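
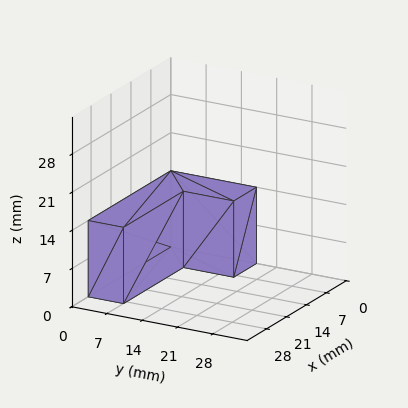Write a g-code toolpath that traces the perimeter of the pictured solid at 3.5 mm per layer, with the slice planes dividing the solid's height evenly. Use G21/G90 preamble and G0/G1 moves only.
Reading the render: the shape is an L-shaped prism: outer 29 × 17 mm, arm thicknesses ≈ 7 mm (horizontal) and 8 mm (vertical), extruded 14 mm in z (dimensions read to the nearest mm from the axis ticks). For the g-code, the solid's height is divided into equal slices at the stated Δz and each level perimeter traced with G1 moves after a G0 lift.

; perimeter-only toolpath
G21 ; units = mm
G90 ; absolute positioning
G28 ; home
; layer 1
G0 Z3.5
G0 X0.0 Y0.0
G1 X29.0 Y0.0
G1 X29.0 Y7.0
G1 X8.0 Y7.0
G1 X8.0 Y17.0
G1 X0.0 Y17.0
G1 X0.0 Y0.0
; layer 2
G0 Z7.0
G0 X0.0 Y0.0
G1 X29.0 Y0.0
G1 X29.0 Y7.0
G1 X8.0 Y7.0
G1 X8.0 Y17.0
G1 X0.0 Y17.0
G1 X0.0 Y0.0
; layer 3
G0 Z10.5
G0 X0.0 Y0.0
G1 X29.0 Y0.0
G1 X29.0 Y7.0
G1 X8.0 Y7.0
G1 X8.0 Y17.0
G1 X0.0 Y17.0
G1 X0.0 Y0.0
; layer 4
G0 Z14.0
G0 X0.0 Y0.0
G1 X29.0 Y0.0
G1 X29.0 Y7.0
G1 X8.0 Y7.0
G1 X8.0 Y17.0
G1 X0.0 Y17.0
G1 X0.0 Y0.0
M2 ; end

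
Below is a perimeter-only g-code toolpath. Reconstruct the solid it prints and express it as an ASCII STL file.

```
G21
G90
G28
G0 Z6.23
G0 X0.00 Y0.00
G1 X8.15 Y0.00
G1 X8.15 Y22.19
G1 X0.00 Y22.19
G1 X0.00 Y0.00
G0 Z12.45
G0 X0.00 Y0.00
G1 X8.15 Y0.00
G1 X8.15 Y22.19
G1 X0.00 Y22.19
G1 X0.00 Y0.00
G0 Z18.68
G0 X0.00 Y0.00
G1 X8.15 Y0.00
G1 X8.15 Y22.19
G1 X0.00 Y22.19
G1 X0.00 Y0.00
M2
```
solid part
  facet normal 0.0000 0.0000 -1.0000
    outer loop
      vertex 8.15 22.19 0.00
      vertex 8.15 0.00 0.00
      vertex 0.00 0.00 0.00
    endloop
  endfacet
  facet normal 0.0000 0.0000 -1.0000
    outer loop
      vertex 0.00 22.19 0.00
      vertex 8.15 22.19 0.00
      vertex 0.00 0.00 0.00
    endloop
  endfacet
  facet normal 0.0000 0.0000 1.0000
    outer loop
      vertex 0.00 0.00 18.68
      vertex 8.15 0.00 18.68
      vertex 8.15 22.19 18.68
    endloop
  endfacet
  facet normal 0.0000 0.0000 1.0000
    outer loop
      vertex 0.00 0.00 18.68
      vertex 8.15 22.19 18.68
      vertex 0.00 22.19 18.68
    endloop
  endfacet
  facet normal 0.0000 -1.0000 0.0000
    outer loop
      vertex 0.00 0.00 0.00
      vertex 8.15 0.00 0.00
      vertex 8.15 0.00 18.68
    endloop
  endfacet
  facet normal 0.0000 -1.0000 0.0000
    outer loop
      vertex 0.00 0.00 0.00
      vertex 8.15 0.00 18.68
      vertex 0.00 0.00 18.68
    endloop
  endfacet
  facet normal 0.0000 1.0000 0.0000
    outer loop
      vertex 8.15 22.19 18.68
      vertex 8.15 22.19 0.00
      vertex 0.00 22.19 0.00
    endloop
  endfacet
  facet normal 0.0000 1.0000 0.0000
    outer loop
      vertex 0.00 22.19 18.68
      vertex 8.15 22.19 18.68
      vertex 0.00 22.19 0.00
    endloop
  endfacet
  facet normal -1.0000 0.0000 0.0000
    outer loop
      vertex 0.00 22.19 18.68
      vertex 0.00 22.19 0.00
      vertex 0.00 0.00 0.00
    endloop
  endfacet
  facet normal -1.0000 0.0000 0.0000
    outer loop
      vertex 0.00 0.00 18.68
      vertex 0.00 22.19 18.68
      vertex 0.00 0.00 0.00
    endloop
  endfacet
  facet normal 1.0000 0.0000 0.0000
    outer loop
      vertex 8.15 0.00 0.00
      vertex 8.15 22.19 0.00
      vertex 8.15 22.19 18.68
    endloop
  endfacet
  facet normal 1.0000 0.0000 0.0000
    outer loop
      vertex 8.15 0.00 0.00
      vertex 8.15 22.19 18.68
      vertex 8.15 0.00 18.68
    endloop
  endfacet
endsolid part

The G0 Z moves step by Δz≈6.23 mm. Every layer's G1 loop is the same polygon, so the solid is a straight extrusion of it from z=0 to z≈18.7. Closing with flat bottom and top caps and triangulating gives 12 facets — a rectangular box, roughly 8.15 × 22.2 mm footprint and 18.7 mm tall.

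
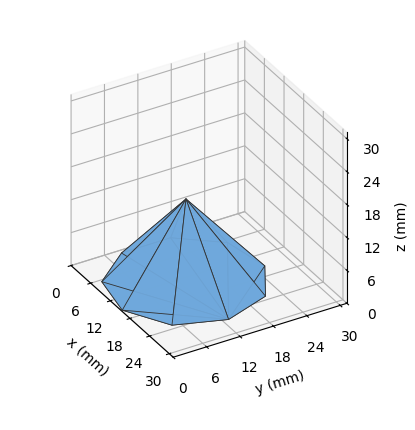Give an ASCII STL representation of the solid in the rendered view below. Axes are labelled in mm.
Reading the render: the shape is a regular 9-sided pyramid, base circumscribed radius ≈ 13 mm, apex at z ≈ 15 mm (dimensions read to the nearest mm from the axis ticks). For the STL, each face is triangulated and given an outward normal.

solid part
  facet normal 0.0000 0.0000 -1.0000
    outer loop
      vertex 15.3 25.8 0.0
      vertex 23.0 21.4 0.0
      vertex 26.0 13.0 0.0
    endloop
  endfacet
  facet normal 0.0000 0.0000 -1.0000
    outer loop
      vertex 6.5 24.3 0.0
      vertex 15.3 25.8 0.0
      vertex 26.0 13.0 0.0
    endloop
  endfacet
  facet normal 0.0000 0.0000 -1.0000
    outer loop
      vertex 0.8 17.4 0.0
      vertex 6.5 24.3 0.0
      vertex 26.0 13.0 0.0
    endloop
  endfacet
  facet normal 0.0000 0.0000 -1.0000
    outer loop
      vertex 0.8 8.6 0.0
      vertex 0.8 17.4 0.0
      vertex 26.0 13.0 0.0
    endloop
  endfacet
  facet normal 0.0000 0.0000 -1.0000
    outer loop
      vertex 6.5 1.7 0.0
      vertex 0.8 8.6 0.0
      vertex 26.0 13.0 0.0
    endloop
  endfacet
  facet normal 0.0000 0.0000 -1.0000
    outer loop
      vertex 15.3 0.2 0.0
      vertex 6.5 1.7 0.0
      vertex 26.0 13.0 0.0
    endloop
  endfacet
  facet normal 0.0000 0.0000 -1.0000
    outer loop
      vertex 23.0 4.6 0.0
      vertex 15.3 0.2 0.0
      vertex 26.0 13.0 0.0
    endloop
  endfacet
  facet normal 0.7296 0.2606 0.6323
    outer loop
      vertex 26.0 13.0 0.0
      vertex 23.0 21.4 0.0
      vertex 13.0 13.0 15.0
    endloop
  endfacet
  facet normal 0.3842 0.6724 0.6327
    outer loop
      vertex 23.0 21.4 0.0
      vertex 15.3 25.8 0.0
      vertex 13.0 13.0 15.0
    endloop
  endfacet
  facet normal -0.1302 0.7640 0.6320
    outer loop
      vertex 15.3 25.8 0.0
      vertex 6.5 24.3 0.0
      vertex 13.0 13.0 15.0
    endloop
  endfacet
  facet normal -0.5980 0.4940 0.6312
    outer loop
      vertex 6.5 24.3 0.0
      vertex 0.8 17.4 0.0
      vertex 13.0 13.0 15.0
    endloop
  endfacet
  facet normal -0.7758 0.0000 0.6310
    outer loop
      vertex 0.8 17.4 0.0
      vertex 0.8 8.6 0.0
      vertex 13.0 13.0 15.0
    endloop
  endfacet
  facet normal -0.5980 -0.4940 0.6312
    outer loop
      vertex 0.8 8.6 0.0
      vertex 6.5 1.7 0.0
      vertex 13.0 13.0 15.0
    endloop
  endfacet
  facet normal -0.1302 -0.7640 0.6320
    outer loop
      vertex 6.5 1.7 0.0
      vertex 15.3 0.2 0.0
      vertex 13.0 13.0 15.0
    endloop
  endfacet
  facet normal 0.3842 -0.6724 0.6327
    outer loop
      vertex 15.3 0.2 0.0
      vertex 23.0 4.6 0.0
      vertex 13.0 13.0 15.0
    endloop
  endfacet
  facet normal 0.7296 -0.2606 0.6323
    outer loop
      vertex 23.0 4.6 0.0
      vertex 26.0 13.0 0.0
      vertex 13.0 13.0 15.0
    endloop
  endfacet
endsolid part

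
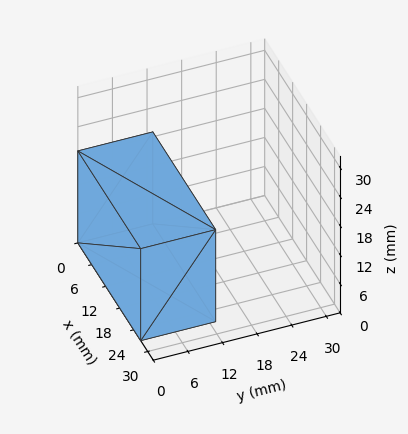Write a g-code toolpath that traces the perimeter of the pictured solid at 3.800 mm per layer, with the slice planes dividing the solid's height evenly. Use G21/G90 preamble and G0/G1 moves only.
Reading the render: the shape is a rectangular box, roughly 27 × 13 mm footprint and 19 mm tall (dimensions read to the nearest mm from the axis ticks). For the g-code, the solid's height is divided into equal slices at the stated Δz and each level perimeter traced with G1 moves after a G0 lift.

; perimeter-only toolpath
G21 ; units = mm
G90 ; absolute positioning
G28 ; home
; layer 1
G0 Z3.800
G0 X0.000 Y0.000
G1 X27.000 Y0.000
G1 X27.000 Y13.000
G1 X0.000 Y13.000
G1 X0.000 Y0.000
; layer 2
G0 Z7.600
G0 X0.000 Y0.000
G1 X27.000 Y0.000
G1 X27.000 Y13.000
G1 X0.000 Y13.000
G1 X0.000 Y0.000
; layer 3
G0 Z11.400
G0 X0.000 Y0.000
G1 X27.000 Y0.000
G1 X27.000 Y13.000
G1 X0.000 Y13.000
G1 X0.000 Y0.000
; layer 4
G0 Z15.200
G0 X0.000 Y0.000
G1 X27.000 Y0.000
G1 X27.000 Y13.000
G1 X0.000 Y13.000
G1 X0.000 Y0.000
; layer 5
G0 Z19.000
G0 X0.000 Y0.000
G1 X27.000 Y0.000
G1 X27.000 Y13.000
G1 X0.000 Y13.000
G1 X0.000 Y0.000
M2 ; end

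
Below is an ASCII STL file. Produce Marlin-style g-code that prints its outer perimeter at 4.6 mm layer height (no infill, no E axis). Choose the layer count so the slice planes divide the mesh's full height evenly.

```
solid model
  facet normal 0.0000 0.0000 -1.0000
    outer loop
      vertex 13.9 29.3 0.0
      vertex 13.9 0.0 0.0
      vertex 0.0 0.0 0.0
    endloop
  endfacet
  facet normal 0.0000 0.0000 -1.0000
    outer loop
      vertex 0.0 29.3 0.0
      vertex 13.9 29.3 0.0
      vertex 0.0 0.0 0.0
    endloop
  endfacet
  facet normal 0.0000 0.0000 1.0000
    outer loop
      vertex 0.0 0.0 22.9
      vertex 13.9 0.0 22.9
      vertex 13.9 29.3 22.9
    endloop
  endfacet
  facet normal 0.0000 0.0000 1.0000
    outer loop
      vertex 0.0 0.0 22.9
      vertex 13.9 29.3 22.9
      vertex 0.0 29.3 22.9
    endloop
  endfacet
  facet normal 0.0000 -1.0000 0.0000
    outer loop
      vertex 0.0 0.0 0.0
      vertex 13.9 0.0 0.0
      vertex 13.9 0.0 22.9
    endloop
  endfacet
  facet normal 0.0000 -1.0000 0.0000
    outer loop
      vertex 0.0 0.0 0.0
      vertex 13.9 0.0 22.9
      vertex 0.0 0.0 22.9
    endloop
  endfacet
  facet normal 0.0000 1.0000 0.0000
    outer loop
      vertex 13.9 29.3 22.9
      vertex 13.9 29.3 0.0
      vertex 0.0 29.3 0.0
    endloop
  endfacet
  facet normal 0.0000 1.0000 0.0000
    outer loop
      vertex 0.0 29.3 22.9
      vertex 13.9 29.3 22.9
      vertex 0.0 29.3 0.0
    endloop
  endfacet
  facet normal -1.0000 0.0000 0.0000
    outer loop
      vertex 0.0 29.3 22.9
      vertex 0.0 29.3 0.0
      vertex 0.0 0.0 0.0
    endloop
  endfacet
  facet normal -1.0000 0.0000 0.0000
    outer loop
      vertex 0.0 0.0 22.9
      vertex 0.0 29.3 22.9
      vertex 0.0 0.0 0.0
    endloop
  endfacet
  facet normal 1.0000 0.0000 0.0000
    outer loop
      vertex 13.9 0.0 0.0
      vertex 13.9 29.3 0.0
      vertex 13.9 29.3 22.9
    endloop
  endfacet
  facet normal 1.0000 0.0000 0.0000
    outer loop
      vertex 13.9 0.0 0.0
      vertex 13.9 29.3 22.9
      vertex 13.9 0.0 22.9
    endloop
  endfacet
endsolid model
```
; perimeter-only toolpath
G21 ; units = mm
G90 ; absolute positioning
G28 ; home
; layer 1
G0 Z4.6
G0 X0.0 Y0.0
G1 X13.9 Y0.0
G1 X13.9 Y29.3
G1 X0.0 Y29.3
G1 X0.0 Y0.0
; layer 2
G0 Z9.2
G0 X0.0 Y0.0
G1 X13.9 Y0.0
G1 X13.9 Y29.3
G1 X0.0 Y29.3
G1 X0.0 Y0.0
; layer 3
G0 Z13.7
G0 X0.0 Y0.0
G1 X13.9 Y0.0
G1 X13.9 Y29.3
G1 X0.0 Y29.3
G1 X0.0 Y0.0
; layer 4
G0 Z18.3
G0 X0.0 Y0.0
G1 X13.9 Y0.0
G1 X13.9 Y29.3
G1 X0.0 Y29.3
G1 X0.0 Y0.0
; layer 5
G0 Z22.9
G0 X0.0 Y0.0
G1 X13.9 Y0.0
G1 X13.9 Y29.3
G1 X0.0 Y29.3
G1 X0.0 Y0.0
M2 ; end

The solid is a rectangular box, roughly 13.9 × 29.3 mm footprint and 22.9 mm tall. Slicing at Δz = 4.6 mm — 5 equal slices spanning the solid's height, so layer i sits at z = i·h/5 — gives 5 non-empty perimeters. Each is a 4-segment closed polygon; G0 lifts to the layer z and rapids to the start vertex, then G1 traces the edges.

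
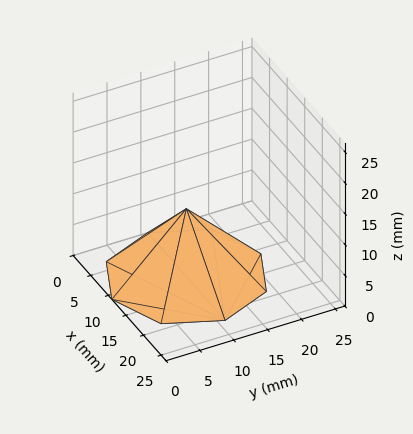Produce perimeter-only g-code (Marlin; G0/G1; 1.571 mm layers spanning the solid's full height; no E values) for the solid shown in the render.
Reading the render: the shape is a regular 8-sided pyramid, base circumscribed radius ≈ 11 mm, apex at z ≈ 11 mm (dimensions read to the nearest mm from the axis ticks). For the g-code, the solid's height is divided into equal slices at the stated Δz and each level perimeter traced with G1 moves after a G0 lift.

; perimeter-only toolpath
G21 ; units = mm
G90 ; absolute positioning
G28 ; home
; layer 1
G0 Z1.571
G0 X20.429 Y11.000
G1 X17.667 Y17.667
G1 X11.000 Y20.429
G1 X4.333 Y17.667
G1 X1.571 Y11.000
G1 X4.333 Y4.333
G1 X11.000 Y1.571
G1 X17.667 Y4.333
G1 X20.429 Y11.000
; layer 2
G0 Z3.143
G0 X18.857 Y11.000
G1 X16.556 Y16.556
G1 X11.000 Y18.857
G1 X5.444 Y16.556
G1 X3.143 Y11.000
G1 X5.444 Y5.444
G1 X11.000 Y3.143
G1 X16.556 Y5.444
G1 X18.857 Y11.000
; layer 3
G0 Z4.714
G0 X17.286 Y11.000
G1 X15.445 Y15.445
G1 X11.000 Y17.286
G1 X6.555 Y15.445
G1 X4.714 Y11.000
G1 X6.555 Y6.555
G1 X11.000 Y4.714
G1 X15.445 Y6.555
G1 X17.286 Y11.000
; layer 4
G0 Z6.286
G0 X15.714 Y11.000
G1 X14.333 Y14.333
G1 X11.000 Y15.714
G1 X7.667 Y14.333
G1 X6.286 Y11.000
G1 X7.667 Y7.667
G1 X11.000 Y6.286
G1 X14.333 Y7.667
G1 X15.714 Y11.000
; layer 5
G0 Z7.857
G0 X14.143 Y11.000
G1 X13.222 Y13.222
G1 X11.000 Y14.143
G1 X8.778 Y13.222
G1 X7.857 Y11.000
G1 X8.778 Y8.778
G1 X11.000 Y7.857
G1 X13.222 Y8.778
G1 X14.143 Y11.000
; layer 6
G0 Z9.429
G0 X12.571 Y11.000
G1 X12.111 Y12.111
G1 X11.000 Y12.571
G1 X9.889 Y12.111
G1 X9.429 Y11.000
G1 X9.889 Y9.889
G1 X11.000 Y9.429
G1 X12.111 Y9.889
G1 X12.571 Y11.000
M2 ; end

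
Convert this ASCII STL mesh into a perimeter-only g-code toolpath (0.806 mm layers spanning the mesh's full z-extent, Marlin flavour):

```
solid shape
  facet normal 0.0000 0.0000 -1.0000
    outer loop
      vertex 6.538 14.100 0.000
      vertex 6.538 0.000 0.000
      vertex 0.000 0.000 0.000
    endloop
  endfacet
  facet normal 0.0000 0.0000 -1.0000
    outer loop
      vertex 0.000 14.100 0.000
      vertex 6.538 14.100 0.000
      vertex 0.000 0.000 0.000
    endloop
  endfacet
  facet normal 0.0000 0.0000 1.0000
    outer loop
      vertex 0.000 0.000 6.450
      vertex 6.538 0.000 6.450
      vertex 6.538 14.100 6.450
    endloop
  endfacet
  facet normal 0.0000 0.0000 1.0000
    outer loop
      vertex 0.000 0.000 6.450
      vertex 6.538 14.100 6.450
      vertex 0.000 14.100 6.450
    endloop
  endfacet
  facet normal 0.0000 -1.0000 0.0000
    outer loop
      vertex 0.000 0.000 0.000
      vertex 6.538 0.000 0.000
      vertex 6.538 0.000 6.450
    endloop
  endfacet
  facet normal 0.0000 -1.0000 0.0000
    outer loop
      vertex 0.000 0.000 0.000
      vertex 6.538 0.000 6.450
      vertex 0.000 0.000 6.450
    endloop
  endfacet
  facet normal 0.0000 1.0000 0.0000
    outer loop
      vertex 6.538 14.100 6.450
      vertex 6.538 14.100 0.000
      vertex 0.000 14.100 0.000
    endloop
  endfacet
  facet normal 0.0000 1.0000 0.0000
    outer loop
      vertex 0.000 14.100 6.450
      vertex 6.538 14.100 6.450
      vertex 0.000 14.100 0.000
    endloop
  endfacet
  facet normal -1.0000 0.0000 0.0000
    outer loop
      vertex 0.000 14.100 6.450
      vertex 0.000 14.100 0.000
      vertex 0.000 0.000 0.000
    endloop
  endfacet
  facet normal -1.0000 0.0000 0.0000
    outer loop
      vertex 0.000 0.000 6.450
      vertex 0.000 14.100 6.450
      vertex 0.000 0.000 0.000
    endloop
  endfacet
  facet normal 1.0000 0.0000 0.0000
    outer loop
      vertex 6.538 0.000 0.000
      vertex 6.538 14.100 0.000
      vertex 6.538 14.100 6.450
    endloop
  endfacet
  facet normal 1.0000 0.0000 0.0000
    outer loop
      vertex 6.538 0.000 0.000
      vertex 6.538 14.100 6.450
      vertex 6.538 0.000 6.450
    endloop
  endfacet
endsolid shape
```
; perimeter-only toolpath
G21 ; units = mm
G90 ; absolute positioning
G28 ; home
; layer 1
G0 Z0.806
G0 X0.000 Y0.000
G1 X6.538 Y0.000
G1 X6.538 Y14.100
G1 X0.000 Y14.100
G1 X0.000 Y0.000
; layer 2
G0 Z1.613
G0 X0.000 Y0.000
G1 X6.538 Y0.000
G1 X6.538 Y14.100
G1 X0.000 Y14.100
G1 X0.000 Y0.000
; layer 3
G0 Z2.419
G0 X0.000 Y0.000
G1 X6.538 Y0.000
G1 X6.538 Y14.100
G1 X0.000 Y14.100
G1 X0.000 Y0.000
; layer 4
G0 Z3.225
G0 X0.000 Y0.000
G1 X6.538 Y0.000
G1 X6.538 Y14.100
G1 X0.000 Y14.100
G1 X0.000 Y0.000
; layer 5
G0 Z4.031
G0 X0.000 Y0.000
G1 X6.538 Y0.000
G1 X6.538 Y14.100
G1 X0.000 Y14.100
G1 X0.000 Y0.000
; layer 6
G0 Z4.838
G0 X0.000 Y0.000
G1 X6.538 Y0.000
G1 X6.538 Y14.100
G1 X0.000 Y14.100
G1 X0.000 Y0.000
; layer 7
G0 Z5.644
G0 X0.000 Y0.000
G1 X6.538 Y0.000
G1 X6.538 Y14.100
G1 X0.000 Y14.100
G1 X0.000 Y0.000
; layer 8
G0 Z6.450
G0 X0.000 Y0.000
G1 X6.538 Y0.000
G1 X6.538 Y14.100
G1 X0.000 Y14.100
G1 X0.000 Y0.000
M2 ; end

The solid is a rectangular box, roughly 6.54 × 14.1 mm footprint and 6.45 mm tall. Slicing at Δz = 0.806 mm — 8 equal slices spanning the solid's height, so layer i sits at z = i·h/8 — gives 8 non-empty perimeters. Each is a 4-segment closed polygon; G0 lifts to the layer z and rapids to the start vertex, then G1 traces the edges.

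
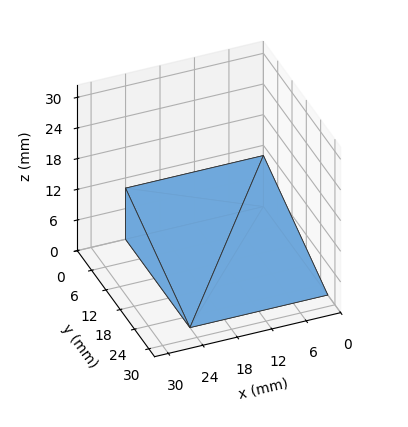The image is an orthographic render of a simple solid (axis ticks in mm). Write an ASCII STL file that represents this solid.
Reading the render: the shape is a wedge (ramp): 24 × 27 mm base, rising to 10 mm along the y=0 edge and sloping linearly to z=0 at y=27 (dimensions read to the nearest mm from the axis ticks). For the STL, each face is triangulated and given an outward normal.

solid part
  facet normal 0.0000 0.0000 -1.0000
    outer loop
      vertex 24.000 27.000 0.000
      vertex 24.000 0.000 0.000
      vertex 0.000 0.000 0.000
    endloop
  endfacet
  facet normal 0.0000 0.0000 -1.0000
    outer loop
      vertex 0.000 27.000 0.000
      vertex 24.000 27.000 0.000
      vertex 0.000 0.000 0.000
    endloop
  endfacet
  facet normal 0.0000 -1.0000 0.0000
    outer loop
      vertex 0.000 0.000 0.000
      vertex 24.000 0.000 0.000
      vertex 24.000 0.000 10.000
    endloop
  endfacet
  facet normal 0.0000 -1.0000 0.0000
    outer loop
      vertex 0.000 0.000 0.000
      vertex 24.000 0.000 10.000
      vertex 0.000 0.000 10.000
    endloop
  endfacet
  facet normal 0.0000 0.3473 0.9377
    outer loop
      vertex 0.000 0.000 10.000
      vertex 24.000 0.000 10.000
      vertex 24.000 27.000 0.000
    endloop
  endfacet
  facet normal 0.0000 0.3473 0.9377
    outer loop
      vertex 0.000 0.000 10.000
      vertex 24.000 27.000 0.000
      vertex 0.000 27.000 0.000
    endloop
  endfacet
  facet normal -1.0000 0.0000 0.0000
    outer loop
      vertex 0.000 0.000 10.000
      vertex 0.000 27.000 0.000
      vertex 0.000 0.000 0.000
    endloop
  endfacet
  facet normal 1.0000 0.0000 0.0000
    outer loop
      vertex 24.000 0.000 0.000
      vertex 24.000 27.000 0.000
      vertex 24.000 0.000 10.000
    endloop
  endfacet
endsolid part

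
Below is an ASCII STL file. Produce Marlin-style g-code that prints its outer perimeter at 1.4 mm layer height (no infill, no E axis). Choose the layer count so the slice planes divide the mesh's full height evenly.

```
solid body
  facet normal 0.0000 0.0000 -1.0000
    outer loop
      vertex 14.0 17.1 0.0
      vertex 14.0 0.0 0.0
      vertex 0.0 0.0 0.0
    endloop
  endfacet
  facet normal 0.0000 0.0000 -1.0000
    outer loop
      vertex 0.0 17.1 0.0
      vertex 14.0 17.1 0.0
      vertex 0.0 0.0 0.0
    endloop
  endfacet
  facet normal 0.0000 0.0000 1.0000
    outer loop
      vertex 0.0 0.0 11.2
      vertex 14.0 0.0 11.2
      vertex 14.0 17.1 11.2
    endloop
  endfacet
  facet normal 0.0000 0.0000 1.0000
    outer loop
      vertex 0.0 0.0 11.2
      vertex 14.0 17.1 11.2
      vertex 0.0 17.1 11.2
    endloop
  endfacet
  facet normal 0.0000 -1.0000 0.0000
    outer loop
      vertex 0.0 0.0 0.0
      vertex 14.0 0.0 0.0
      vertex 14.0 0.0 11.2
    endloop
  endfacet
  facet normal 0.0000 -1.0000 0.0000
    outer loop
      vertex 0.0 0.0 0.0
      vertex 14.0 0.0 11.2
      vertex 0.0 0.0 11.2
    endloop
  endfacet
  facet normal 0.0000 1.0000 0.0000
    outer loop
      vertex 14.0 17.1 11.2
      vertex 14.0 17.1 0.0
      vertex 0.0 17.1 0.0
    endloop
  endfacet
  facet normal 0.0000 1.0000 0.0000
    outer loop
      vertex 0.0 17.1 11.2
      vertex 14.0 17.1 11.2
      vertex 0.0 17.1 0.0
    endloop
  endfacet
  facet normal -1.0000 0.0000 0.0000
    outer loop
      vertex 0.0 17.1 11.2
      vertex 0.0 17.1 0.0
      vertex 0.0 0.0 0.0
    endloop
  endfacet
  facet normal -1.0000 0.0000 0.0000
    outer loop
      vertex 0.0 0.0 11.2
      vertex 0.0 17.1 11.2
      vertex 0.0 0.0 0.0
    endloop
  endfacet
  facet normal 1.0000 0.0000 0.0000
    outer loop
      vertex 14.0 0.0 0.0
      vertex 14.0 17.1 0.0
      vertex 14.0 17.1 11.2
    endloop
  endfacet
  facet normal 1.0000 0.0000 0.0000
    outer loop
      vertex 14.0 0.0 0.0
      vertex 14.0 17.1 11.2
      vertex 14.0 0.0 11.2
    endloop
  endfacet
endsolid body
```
; perimeter-only toolpath
G21 ; units = mm
G90 ; absolute positioning
G28 ; home
; layer 1
G0 Z1.4
G0 X0.0 Y0.0
G1 X14.0 Y0.0
G1 X14.0 Y17.1
G1 X0.0 Y17.1
G1 X0.0 Y0.0
; layer 2
G0 Z2.8
G0 X0.0 Y0.0
G1 X14.0 Y0.0
G1 X14.0 Y17.1
G1 X0.0 Y17.1
G1 X0.0 Y0.0
; layer 3
G0 Z4.2
G0 X0.0 Y0.0
G1 X14.0 Y0.0
G1 X14.0 Y17.1
G1 X0.0 Y17.1
G1 X0.0 Y0.0
; layer 4
G0 Z5.6
G0 X0.0 Y0.0
G1 X14.0 Y0.0
G1 X14.0 Y17.1
G1 X0.0 Y17.1
G1 X0.0 Y0.0
; layer 5
G0 Z7.0
G0 X0.0 Y0.0
G1 X14.0 Y0.0
G1 X14.0 Y17.1
G1 X0.0 Y17.1
G1 X0.0 Y0.0
; layer 6
G0 Z8.4
G0 X0.0 Y0.0
G1 X14.0 Y0.0
G1 X14.0 Y17.1
G1 X0.0 Y17.1
G1 X0.0 Y0.0
; layer 7
G0 Z9.8
G0 X0.0 Y0.0
G1 X14.0 Y0.0
G1 X14.0 Y17.1
G1 X0.0 Y17.1
G1 X0.0 Y0.0
; layer 8
G0 Z11.2
G0 X0.0 Y0.0
G1 X14.0 Y0.0
G1 X14.0 Y17.1
G1 X0.0 Y17.1
G1 X0.0 Y0.0
M2 ; end

The solid is a rectangular box, roughly 14 × 17.1 mm footprint and 11.2 mm tall. Slicing at Δz = 1.4 mm — 8 equal slices spanning the solid's height, so layer i sits at z = i·h/8 — gives 8 non-empty perimeters. Each is a 4-segment closed polygon; G0 lifts to the layer z and rapids to the start vertex, then G1 traces the edges.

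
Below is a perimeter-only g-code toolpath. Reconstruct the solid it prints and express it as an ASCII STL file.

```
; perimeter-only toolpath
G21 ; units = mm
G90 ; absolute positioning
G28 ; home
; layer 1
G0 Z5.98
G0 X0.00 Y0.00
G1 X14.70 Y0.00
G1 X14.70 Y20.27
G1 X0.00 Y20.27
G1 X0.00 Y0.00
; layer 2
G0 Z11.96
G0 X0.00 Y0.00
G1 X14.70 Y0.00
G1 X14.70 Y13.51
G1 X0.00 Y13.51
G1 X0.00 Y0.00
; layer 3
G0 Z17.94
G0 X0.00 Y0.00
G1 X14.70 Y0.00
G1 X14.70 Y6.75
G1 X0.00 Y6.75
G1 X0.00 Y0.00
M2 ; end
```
solid part
  facet normal 0.0000 0.0000 -1.0000
    outer loop
      vertex 14.70 27.02 0.00
      vertex 14.70 0.00 0.00
      vertex 0.00 0.00 0.00
    endloop
  endfacet
  facet normal 0.0000 0.0000 -1.0000
    outer loop
      vertex 0.00 27.02 0.00
      vertex 14.70 27.02 0.00
      vertex 0.00 0.00 0.00
    endloop
  endfacet
  facet normal 0.0000 -1.0000 0.0000
    outer loop
      vertex 0.00 0.00 0.00
      vertex 14.70 0.00 0.00
      vertex 14.70 0.00 23.92
    endloop
  endfacet
  facet normal 0.0000 -1.0000 0.0000
    outer loop
      vertex 0.00 0.00 0.00
      vertex 14.70 0.00 23.92
      vertex 0.00 0.00 23.92
    endloop
  endfacet
  facet normal 0.0000 0.6628 0.7488
    outer loop
      vertex 0.00 0.00 23.92
      vertex 14.70 0.00 23.92
      vertex 14.70 27.02 0.00
    endloop
  endfacet
  facet normal 0.0000 0.6628 0.7488
    outer loop
      vertex 0.00 0.00 23.92
      vertex 14.70 27.02 0.00
      vertex 0.00 27.02 0.00
    endloop
  endfacet
  facet normal -1.0000 0.0000 0.0000
    outer loop
      vertex 0.00 0.00 23.92
      vertex 0.00 27.02 0.00
      vertex 0.00 0.00 0.00
    endloop
  endfacet
  facet normal 1.0000 0.0000 0.0000
    outer loop
      vertex 14.70 0.00 0.00
      vertex 14.70 27.02 0.00
      vertex 14.70 0.00 23.92
    endloop
  endfacet
endsolid part

The G0 Z moves step by Δz≈5.98 mm. The G1 loops shrink linearly with z, so the solid tapers from its base footprint up to z≈23.9. Closing with a flat bottom cap and the tapered top and triangulating gives 8 facets — a wedge (ramp): 14.7 × 27 mm base, rising to 23.9 mm along the y=0 edge and sloping linearly to z=0 at y=27.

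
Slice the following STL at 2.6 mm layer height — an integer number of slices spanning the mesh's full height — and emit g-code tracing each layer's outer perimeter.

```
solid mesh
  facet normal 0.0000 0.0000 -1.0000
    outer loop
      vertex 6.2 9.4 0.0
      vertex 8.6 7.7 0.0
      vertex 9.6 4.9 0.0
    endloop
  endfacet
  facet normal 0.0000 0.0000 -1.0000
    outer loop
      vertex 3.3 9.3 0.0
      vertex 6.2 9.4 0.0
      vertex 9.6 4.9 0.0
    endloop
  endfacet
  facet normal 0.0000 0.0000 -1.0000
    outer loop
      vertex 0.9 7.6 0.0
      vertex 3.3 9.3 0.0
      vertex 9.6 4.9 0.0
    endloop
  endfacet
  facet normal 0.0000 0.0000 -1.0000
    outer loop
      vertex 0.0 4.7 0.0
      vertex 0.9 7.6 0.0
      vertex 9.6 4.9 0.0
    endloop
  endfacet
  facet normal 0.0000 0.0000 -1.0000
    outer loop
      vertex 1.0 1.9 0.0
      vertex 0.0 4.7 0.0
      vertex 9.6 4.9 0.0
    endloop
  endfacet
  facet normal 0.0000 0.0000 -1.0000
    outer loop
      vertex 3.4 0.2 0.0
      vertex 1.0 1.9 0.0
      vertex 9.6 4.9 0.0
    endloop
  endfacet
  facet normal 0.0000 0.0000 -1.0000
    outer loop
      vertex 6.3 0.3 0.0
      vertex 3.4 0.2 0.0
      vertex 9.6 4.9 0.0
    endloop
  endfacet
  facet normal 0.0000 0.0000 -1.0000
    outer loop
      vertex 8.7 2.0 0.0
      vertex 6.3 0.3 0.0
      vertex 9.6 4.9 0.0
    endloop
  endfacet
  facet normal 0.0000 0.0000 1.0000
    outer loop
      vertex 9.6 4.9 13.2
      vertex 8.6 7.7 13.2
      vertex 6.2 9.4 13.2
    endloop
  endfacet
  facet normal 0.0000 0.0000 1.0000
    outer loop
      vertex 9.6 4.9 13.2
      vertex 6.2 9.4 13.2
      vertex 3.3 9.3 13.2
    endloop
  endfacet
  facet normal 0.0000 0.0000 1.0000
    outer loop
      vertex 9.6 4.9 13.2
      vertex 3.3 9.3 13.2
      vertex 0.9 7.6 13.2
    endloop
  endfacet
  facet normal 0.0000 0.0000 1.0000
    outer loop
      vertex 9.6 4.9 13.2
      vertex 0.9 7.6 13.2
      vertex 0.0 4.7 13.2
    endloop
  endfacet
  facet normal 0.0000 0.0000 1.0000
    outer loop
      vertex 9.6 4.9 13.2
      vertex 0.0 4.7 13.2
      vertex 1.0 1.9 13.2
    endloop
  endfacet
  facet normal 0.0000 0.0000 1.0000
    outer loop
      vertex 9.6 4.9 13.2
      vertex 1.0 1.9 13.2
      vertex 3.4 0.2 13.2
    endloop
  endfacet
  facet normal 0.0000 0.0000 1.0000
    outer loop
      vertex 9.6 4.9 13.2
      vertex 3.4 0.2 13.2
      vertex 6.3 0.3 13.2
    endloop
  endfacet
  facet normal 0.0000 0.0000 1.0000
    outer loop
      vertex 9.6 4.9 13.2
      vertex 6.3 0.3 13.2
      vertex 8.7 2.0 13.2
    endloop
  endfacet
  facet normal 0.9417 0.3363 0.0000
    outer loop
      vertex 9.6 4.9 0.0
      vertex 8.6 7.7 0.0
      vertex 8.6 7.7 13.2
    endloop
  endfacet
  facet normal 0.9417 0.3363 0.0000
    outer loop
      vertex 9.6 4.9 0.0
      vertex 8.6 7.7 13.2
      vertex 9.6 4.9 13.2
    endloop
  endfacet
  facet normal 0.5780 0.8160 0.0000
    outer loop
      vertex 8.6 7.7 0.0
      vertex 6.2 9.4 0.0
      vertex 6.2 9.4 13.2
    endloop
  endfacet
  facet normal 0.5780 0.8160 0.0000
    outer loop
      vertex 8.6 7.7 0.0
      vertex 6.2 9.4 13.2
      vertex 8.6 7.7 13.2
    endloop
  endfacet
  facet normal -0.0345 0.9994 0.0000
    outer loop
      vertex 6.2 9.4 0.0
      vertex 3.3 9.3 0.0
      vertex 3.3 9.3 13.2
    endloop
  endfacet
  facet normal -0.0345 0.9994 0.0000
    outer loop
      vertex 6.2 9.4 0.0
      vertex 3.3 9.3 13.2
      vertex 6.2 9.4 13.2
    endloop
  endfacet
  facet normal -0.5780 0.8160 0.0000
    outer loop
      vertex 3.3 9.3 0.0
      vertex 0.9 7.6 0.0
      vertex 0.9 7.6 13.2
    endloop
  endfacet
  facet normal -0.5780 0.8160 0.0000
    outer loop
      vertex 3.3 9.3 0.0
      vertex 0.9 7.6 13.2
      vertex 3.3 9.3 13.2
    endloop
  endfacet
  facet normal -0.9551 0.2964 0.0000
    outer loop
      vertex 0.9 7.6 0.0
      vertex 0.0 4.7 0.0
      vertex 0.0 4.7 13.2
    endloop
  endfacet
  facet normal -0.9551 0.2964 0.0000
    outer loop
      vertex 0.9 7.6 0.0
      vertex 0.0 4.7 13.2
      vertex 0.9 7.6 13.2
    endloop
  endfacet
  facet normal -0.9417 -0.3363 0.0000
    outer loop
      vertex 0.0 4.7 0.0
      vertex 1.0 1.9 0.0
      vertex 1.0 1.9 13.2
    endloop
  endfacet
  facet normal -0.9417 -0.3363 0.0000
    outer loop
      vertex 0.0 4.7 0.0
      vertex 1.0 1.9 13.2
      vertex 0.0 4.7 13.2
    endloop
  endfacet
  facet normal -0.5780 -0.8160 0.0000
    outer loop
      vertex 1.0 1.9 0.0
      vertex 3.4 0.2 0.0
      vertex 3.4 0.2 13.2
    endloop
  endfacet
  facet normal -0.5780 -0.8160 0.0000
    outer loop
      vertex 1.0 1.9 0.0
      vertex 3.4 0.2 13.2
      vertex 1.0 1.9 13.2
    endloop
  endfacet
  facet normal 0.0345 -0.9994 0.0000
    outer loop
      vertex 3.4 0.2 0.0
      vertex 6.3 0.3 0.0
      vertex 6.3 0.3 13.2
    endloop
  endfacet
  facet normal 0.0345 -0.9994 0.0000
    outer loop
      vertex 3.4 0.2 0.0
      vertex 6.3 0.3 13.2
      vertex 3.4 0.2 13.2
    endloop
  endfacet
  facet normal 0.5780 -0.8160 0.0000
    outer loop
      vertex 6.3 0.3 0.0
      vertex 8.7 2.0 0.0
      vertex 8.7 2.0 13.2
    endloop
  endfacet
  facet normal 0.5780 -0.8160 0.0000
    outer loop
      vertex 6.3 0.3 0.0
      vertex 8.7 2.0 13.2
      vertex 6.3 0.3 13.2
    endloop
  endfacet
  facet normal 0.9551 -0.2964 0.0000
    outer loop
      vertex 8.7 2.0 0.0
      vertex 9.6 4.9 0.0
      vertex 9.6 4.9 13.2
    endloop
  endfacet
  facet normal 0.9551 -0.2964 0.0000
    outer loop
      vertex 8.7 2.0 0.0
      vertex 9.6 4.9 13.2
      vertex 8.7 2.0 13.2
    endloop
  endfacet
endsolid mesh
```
; perimeter-only toolpath
G21 ; units = mm
G90 ; absolute positioning
G28 ; home
; layer 1
G0 Z2.6
G0 X9.6 Y4.9
G1 X8.6 Y7.7
G1 X6.2 Y9.4
G1 X3.3 Y9.3
G1 X0.9 Y7.6
G1 X0.0 Y4.7
G1 X1.0 Y1.9
G1 X3.4 Y0.2
G1 X6.3 Y0.3
G1 X8.7 Y2.0
G1 X9.6 Y4.9
; layer 2
G0 Z5.3
G0 X9.6 Y4.9
G1 X8.6 Y7.7
G1 X6.2 Y9.4
G1 X3.3 Y9.3
G1 X0.9 Y7.6
G1 X0.0 Y4.7
G1 X1.0 Y1.9
G1 X3.4 Y0.2
G1 X6.3 Y0.3
G1 X8.7 Y2.0
G1 X9.6 Y4.9
; layer 3
G0 Z7.9
G0 X9.6 Y4.9
G1 X8.6 Y7.7
G1 X6.2 Y9.4
G1 X3.3 Y9.3
G1 X0.9 Y7.6
G1 X0.0 Y4.7
G1 X1.0 Y1.9
G1 X3.4 Y0.2
G1 X6.3 Y0.3
G1 X8.7 Y2.0
G1 X9.6 Y4.9
; layer 4
G0 Z10.6
G0 X9.6 Y4.9
G1 X8.6 Y7.7
G1 X6.2 Y9.4
G1 X3.3 Y9.3
G1 X0.9 Y7.6
G1 X0.0 Y4.7
G1 X1.0 Y1.9
G1 X3.4 Y0.2
G1 X6.3 Y0.3
G1 X8.7 Y2.0
G1 X9.6 Y4.9
; layer 5
G0 Z13.2
G0 X9.6 Y4.9
G1 X8.6 Y7.7
G1 X6.2 Y9.4
G1 X3.3 Y9.3
G1 X0.9 Y7.6
G1 X0.0 Y4.7
G1 X1.0 Y1.9
G1 X3.4 Y0.2
G1 X6.3 Y0.3
G1 X8.7 Y2.0
G1 X9.6 Y4.9
M2 ; end

The solid is a regular 10-sided prism (a cylinder approximated with 10 flat sides), circumscribed radius ≈ 4.8 mm, height ≈ 13.2 mm. Slicing at Δz = 2.6 mm — 5 equal slices spanning the solid's height, so layer i sits at z = i·h/5 — gives 5 non-empty perimeters. Each is a 10-segment closed polygon; G0 lifts to the layer z and rapids to the start vertex, then G1 traces the edges.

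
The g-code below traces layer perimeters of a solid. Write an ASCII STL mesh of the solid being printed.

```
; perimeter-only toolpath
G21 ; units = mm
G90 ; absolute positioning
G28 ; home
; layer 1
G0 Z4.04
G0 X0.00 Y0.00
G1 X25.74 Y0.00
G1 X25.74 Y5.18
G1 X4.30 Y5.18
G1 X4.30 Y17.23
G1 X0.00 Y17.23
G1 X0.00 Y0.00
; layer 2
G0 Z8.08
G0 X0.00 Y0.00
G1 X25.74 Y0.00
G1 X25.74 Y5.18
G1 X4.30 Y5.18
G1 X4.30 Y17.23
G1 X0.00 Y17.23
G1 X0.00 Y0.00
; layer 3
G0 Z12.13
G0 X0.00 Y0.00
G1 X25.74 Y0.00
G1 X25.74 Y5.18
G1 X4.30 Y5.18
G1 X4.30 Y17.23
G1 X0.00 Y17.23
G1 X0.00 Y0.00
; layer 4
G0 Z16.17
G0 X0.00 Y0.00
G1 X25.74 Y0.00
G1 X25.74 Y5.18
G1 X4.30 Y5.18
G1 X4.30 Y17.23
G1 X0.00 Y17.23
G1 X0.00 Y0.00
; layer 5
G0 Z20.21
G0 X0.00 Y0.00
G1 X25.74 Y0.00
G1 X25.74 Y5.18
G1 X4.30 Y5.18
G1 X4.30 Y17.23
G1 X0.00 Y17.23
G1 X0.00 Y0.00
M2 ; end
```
solid part
  facet normal 0.0000 0.0000 -1.0000
    outer loop
      vertex 25.74 5.18 0.00
      vertex 25.74 0.00 0.00
      vertex 0.00 0.00 0.00
    endloop
  endfacet
  facet normal 0.0000 0.0000 -1.0000
    outer loop
      vertex 4.30 5.18 0.00
      vertex 25.74 5.18 0.00
      vertex 0.00 0.00 0.00
    endloop
  endfacet
  facet normal 0.0000 0.0000 -1.0000
    outer loop
      vertex 4.30 17.23 0.00
      vertex 4.30 5.18 0.00
      vertex 0.00 0.00 0.00
    endloop
  endfacet
  facet normal 0.0000 0.0000 -1.0000
    outer loop
      vertex 0.00 17.23 0.00
      vertex 4.30 17.23 0.00
      vertex 0.00 0.00 0.00
    endloop
  endfacet
  facet normal 0.0000 0.0000 1.0000
    outer loop
      vertex 0.00 0.00 20.21
      vertex 25.74 0.00 20.21
      vertex 25.74 5.18 20.21
    endloop
  endfacet
  facet normal 0.0000 0.0000 1.0000
    outer loop
      vertex 0.00 0.00 20.21
      vertex 25.74 5.18 20.21
      vertex 4.30 5.18 20.21
    endloop
  endfacet
  facet normal 0.0000 0.0000 1.0000
    outer loop
      vertex 0.00 0.00 20.21
      vertex 4.30 5.18 20.21
      vertex 4.30 17.23 20.21
    endloop
  endfacet
  facet normal 0.0000 0.0000 1.0000
    outer loop
      vertex 0.00 0.00 20.21
      vertex 4.30 17.23 20.21
      vertex 0.00 17.23 20.21
    endloop
  endfacet
  facet normal 0.0000 -1.0000 0.0000
    outer loop
      vertex 0.00 0.00 0.00
      vertex 25.74 0.00 0.00
      vertex 25.74 0.00 20.21
    endloop
  endfacet
  facet normal 0.0000 -1.0000 0.0000
    outer loop
      vertex 0.00 0.00 0.00
      vertex 25.74 0.00 20.21
      vertex 0.00 0.00 20.21
    endloop
  endfacet
  facet normal 1.0000 0.0000 0.0000
    outer loop
      vertex 25.74 0.00 0.00
      vertex 25.74 5.18 0.00
      vertex 25.74 5.18 20.21
    endloop
  endfacet
  facet normal 1.0000 0.0000 0.0000
    outer loop
      vertex 25.74 0.00 0.00
      vertex 25.74 5.18 20.21
      vertex 25.74 0.00 20.21
    endloop
  endfacet
  facet normal 0.0000 1.0000 0.0000
    outer loop
      vertex 25.74 5.18 0.00
      vertex 4.30 5.18 0.00
      vertex 4.30 5.18 20.21
    endloop
  endfacet
  facet normal 0.0000 1.0000 0.0000
    outer loop
      vertex 25.74 5.18 0.00
      vertex 4.30 5.18 20.21
      vertex 25.74 5.18 20.21
    endloop
  endfacet
  facet normal 1.0000 0.0000 0.0000
    outer loop
      vertex 4.30 5.18 0.00
      vertex 4.30 17.23 0.00
      vertex 4.30 17.23 20.21
    endloop
  endfacet
  facet normal 1.0000 0.0000 0.0000
    outer loop
      vertex 4.30 5.18 0.00
      vertex 4.30 17.23 20.21
      vertex 4.30 5.18 20.21
    endloop
  endfacet
  facet normal 0.0000 1.0000 0.0000
    outer loop
      vertex 4.30 17.23 0.00
      vertex 0.00 17.23 0.00
      vertex 0.00 17.23 20.21
    endloop
  endfacet
  facet normal 0.0000 1.0000 0.0000
    outer loop
      vertex 4.30 17.23 0.00
      vertex 0.00 17.23 20.21
      vertex 4.30 17.23 20.21
    endloop
  endfacet
  facet normal -1.0000 0.0000 0.0000
    outer loop
      vertex 0.00 17.23 0.00
      vertex 0.00 0.00 0.00
      vertex 0.00 0.00 20.21
    endloop
  endfacet
  facet normal -1.0000 0.0000 0.0000
    outer loop
      vertex 0.00 17.23 0.00
      vertex 0.00 0.00 20.21
      vertex 0.00 17.23 20.21
    endloop
  endfacet
endsolid part

The G0 Z moves step by Δz≈4.04 mm. Every layer's G1 loop is the same polygon, so the solid is a straight extrusion of it from z=0 to z≈20.2. Closing with flat bottom and top caps and triangulating gives 20 facets — an L-shaped prism: outer 25.7 × 17.2 mm, arm thicknesses ≈ 5.18 mm (horizontal) and 4.3 mm (vertical), extruded 20.2 mm in z.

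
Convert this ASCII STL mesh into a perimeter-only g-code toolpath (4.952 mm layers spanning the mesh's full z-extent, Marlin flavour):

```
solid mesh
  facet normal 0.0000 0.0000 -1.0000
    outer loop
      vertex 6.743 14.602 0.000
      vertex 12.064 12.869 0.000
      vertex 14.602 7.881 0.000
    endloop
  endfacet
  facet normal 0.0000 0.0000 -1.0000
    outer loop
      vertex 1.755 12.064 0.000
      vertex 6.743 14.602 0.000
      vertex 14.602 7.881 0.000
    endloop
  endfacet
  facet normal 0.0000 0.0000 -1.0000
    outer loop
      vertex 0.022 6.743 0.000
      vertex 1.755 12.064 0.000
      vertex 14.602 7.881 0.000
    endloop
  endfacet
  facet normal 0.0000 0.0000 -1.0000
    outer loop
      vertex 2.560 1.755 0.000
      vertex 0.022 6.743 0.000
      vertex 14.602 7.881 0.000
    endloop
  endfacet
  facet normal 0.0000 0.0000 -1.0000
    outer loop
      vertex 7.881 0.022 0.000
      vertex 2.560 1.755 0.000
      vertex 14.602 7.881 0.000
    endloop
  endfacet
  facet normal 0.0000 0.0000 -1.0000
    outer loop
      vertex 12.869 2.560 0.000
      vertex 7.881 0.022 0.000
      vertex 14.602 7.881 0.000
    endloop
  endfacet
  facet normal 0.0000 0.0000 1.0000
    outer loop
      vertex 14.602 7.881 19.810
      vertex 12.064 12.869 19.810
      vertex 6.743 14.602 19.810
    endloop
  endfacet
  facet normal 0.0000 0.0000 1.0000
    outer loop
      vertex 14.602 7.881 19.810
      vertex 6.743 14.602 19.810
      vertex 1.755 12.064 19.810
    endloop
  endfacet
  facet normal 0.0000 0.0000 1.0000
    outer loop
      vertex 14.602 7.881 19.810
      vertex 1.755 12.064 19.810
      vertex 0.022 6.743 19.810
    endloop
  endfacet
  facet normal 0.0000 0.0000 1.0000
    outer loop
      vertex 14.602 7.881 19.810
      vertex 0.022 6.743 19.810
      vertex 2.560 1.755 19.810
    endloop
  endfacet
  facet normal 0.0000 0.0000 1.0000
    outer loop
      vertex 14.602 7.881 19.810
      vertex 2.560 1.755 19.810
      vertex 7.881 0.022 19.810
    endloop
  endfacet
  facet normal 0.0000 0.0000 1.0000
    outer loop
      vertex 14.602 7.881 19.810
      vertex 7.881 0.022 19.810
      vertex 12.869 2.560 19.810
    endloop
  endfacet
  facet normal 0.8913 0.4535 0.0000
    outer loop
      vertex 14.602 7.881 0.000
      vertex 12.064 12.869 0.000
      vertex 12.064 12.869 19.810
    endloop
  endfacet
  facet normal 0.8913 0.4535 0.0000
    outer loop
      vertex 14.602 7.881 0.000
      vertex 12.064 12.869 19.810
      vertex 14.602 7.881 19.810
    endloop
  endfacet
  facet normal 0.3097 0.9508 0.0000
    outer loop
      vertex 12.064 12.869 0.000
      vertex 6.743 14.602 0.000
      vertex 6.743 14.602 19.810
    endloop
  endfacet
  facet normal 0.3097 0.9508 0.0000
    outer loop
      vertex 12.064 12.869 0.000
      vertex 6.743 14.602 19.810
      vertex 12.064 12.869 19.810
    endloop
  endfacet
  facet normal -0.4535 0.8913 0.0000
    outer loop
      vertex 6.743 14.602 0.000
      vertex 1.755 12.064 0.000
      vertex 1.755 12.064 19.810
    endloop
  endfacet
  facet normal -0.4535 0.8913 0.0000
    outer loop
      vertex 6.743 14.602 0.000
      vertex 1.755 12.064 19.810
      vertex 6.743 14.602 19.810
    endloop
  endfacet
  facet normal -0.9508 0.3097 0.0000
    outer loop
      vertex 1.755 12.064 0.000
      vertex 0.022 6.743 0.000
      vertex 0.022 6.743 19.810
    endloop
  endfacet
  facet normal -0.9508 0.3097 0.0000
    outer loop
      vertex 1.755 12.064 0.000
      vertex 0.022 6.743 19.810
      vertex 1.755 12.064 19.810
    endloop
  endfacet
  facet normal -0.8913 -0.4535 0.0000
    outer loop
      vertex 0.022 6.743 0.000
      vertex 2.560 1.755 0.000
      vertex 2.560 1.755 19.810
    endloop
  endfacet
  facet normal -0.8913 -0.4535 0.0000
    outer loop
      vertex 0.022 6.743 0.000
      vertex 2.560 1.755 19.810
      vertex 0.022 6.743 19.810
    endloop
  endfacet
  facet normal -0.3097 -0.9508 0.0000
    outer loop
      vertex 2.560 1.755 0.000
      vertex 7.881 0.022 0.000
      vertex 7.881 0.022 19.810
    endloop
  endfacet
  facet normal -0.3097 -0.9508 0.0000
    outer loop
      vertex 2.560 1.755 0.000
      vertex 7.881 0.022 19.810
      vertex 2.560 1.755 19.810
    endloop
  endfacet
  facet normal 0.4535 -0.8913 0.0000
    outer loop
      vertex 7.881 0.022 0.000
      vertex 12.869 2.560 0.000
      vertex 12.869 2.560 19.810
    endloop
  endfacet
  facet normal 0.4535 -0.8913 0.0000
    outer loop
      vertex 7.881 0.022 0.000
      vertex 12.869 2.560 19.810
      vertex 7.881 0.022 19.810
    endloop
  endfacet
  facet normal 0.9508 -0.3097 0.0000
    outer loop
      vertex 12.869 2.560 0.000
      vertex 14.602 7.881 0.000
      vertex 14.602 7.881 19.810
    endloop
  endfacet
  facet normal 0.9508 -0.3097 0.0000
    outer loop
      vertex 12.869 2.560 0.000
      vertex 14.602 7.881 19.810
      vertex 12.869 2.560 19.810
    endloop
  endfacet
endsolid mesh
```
; perimeter-only toolpath
G21 ; units = mm
G90 ; absolute positioning
G28 ; home
; layer 1
G0 Z4.952
G0 X14.602 Y7.881
G1 X12.064 Y12.869
G1 X6.743 Y14.602
G1 X1.755 Y12.064
G1 X0.022 Y6.743
G1 X2.560 Y1.755
G1 X7.881 Y0.022
G1 X12.869 Y2.560
G1 X14.602 Y7.881
; layer 2
G0 Z9.905
G0 X14.602 Y7.881
G1 X12.064 Y12.869
G1 X6.743 Y14.602
G1 X1.755 Y12.064
G1 X0.022 Y6.743
G1 X2.560 Y1.755
G1 X7.881 Y0.022
G1 X12.869 Y2.560
G1 X14.602 Y7.881
; layer 3
G0 Z14.857
G0 X14.602 Y7.881
G1 X12.064 Y12.869
G1 X6.743 Y14.602
G1 X1.755 Y12.064
G1 X0.022 Y6.743
G1 X2.560 Y1.755
G1 X7.881 Y0.022
G1 X12.869 Y2.560
G1 X14.602 Y7.881
; layer 4
G0 Z19.810
G0 X14.602 Y7.881
G1 X12.064 Y12.869
G1 X6.743 Y14.602
G1 X1.755 Y12.064
G1 X0.022 Y6.743
G1 X2.560 Y1.755
G1 X7.881 Y0.022
G1 X12.869 Y2.560
G1 X14.602 Y7.881
M2 ; end

The solid is a regular 8-sided prism (a cylinder approximated with 8 flat sides), circumscribed radius ≈ 7.31 mm, height ≈ 19.8 mm. Slicing at Δz = 4.952 mm — 4 equal slices spanning the solid's height, so layer i sits at z = i·h/4 — gives 4 non-empty perimeters. Each is a 8-segment closed polygon; G0 lifts to the layer z and rapids to the start vertex, then G1 traces the edges.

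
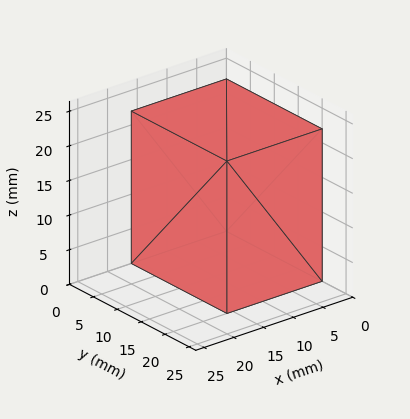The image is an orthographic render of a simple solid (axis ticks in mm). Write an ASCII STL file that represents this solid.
Reading the render: the shape is a rectangular box, roughly 16 × 20 mm footprint and 22 mm tall (dimensions read to the nearest mm from the axis ticks). For the STL, each face is triangulated and given an outward normal.

solid part
  facet normal 0.0000 0.0000 -1.0000
    outer loop
      vertex 16.0 20.0 0.0
      vertex 16.0 0.0 0.0
      vertex 0.0 0.0 0.0
    endloop
  endfacet
  facet normal 0.0000 0.0000 -1.0000
    outer loop
      vertex 0.0 20.0 0.0
      vertex 16.0 20.0 0.0
      vertex 0.0 0.0 0.0
    endloop
  endfacet
  facet normal 0.0000 0.0000 1.0000
    outer loop
      vertex 0.0 0.0 22.0
      vertex 16.0 0.0 22.0
      vertex 16.0 20.0 22.0
    endloop
  endfacet
  facet normal 0.0000 0.0000 1.0000
    outer loop
      vertex 0.0 0.0 22.0
      vertex 16.0 20.0 22.0
      vertex 0.0 20.0 22.0
    endloop
  endfacet
  facet normal 0.0000 -1.0000 0.0000
    outer loop
      vertex 0.0 0.0 0.0
      vertex 16.0 0.0 0.0
      vertex 16.0 0.0 22.0
    endloop
  endfacet
  facet normal 0.0000 -1.0000 0.0000
    outer loop
      vertex 0.0 0.0 0.0
      vertex 16.0 0.0 22.0
      vertex 0.0 0.0 22.0
    endloop
  endfacet
  facet normal 0.0000 1.0000 0.0000
    outer loop
      vertex 16.0 20.0 22.0
      vertex 16.0 20.0 0.0
      vertex 0.0 20.0 0.0
    endloop
  endfacet
  facet normal 0.0000 1.0000 0.0000
    outer loop
      vertex 0.0 20.0 22.0
      vertex 16.0 20.0 22.0
      vertex 0.0 20.0 0.0
    endloop
  endfacet
  facet normal -1.0000 0.0000 0.0000
    outer loop
      vertex 0.0 20.0 22.0
      vertex 0.0 20.0 0.0
      vertex 0.0 0.0 0.0
    endloop
  endfacet
  facet normal -1.0000 0.0000 0.0000
    outer loop
      vertex 0.0 0.0 22.0
      vertex 0.0 20.0 22.0
      vertex 0.0 0.0 0.0
    endloop
  endfacet
  facet normal 1.0000 0.0000 0.0000
    outer loop
      vertex 16.0 0.0 0.0
      vertex 16.0 20.0 0.0
      vertex 16.0 20.0 22.0
    endloop
  endfacet
  facet normal 1.0000 0.0000 0.0000
    outer loop
      vertex 16.0 0.0 0.0
      vertex 16.0 20.0 22.0
      vertex 16.0 0.0 22.0
    endloop
  endfacet
endsolid part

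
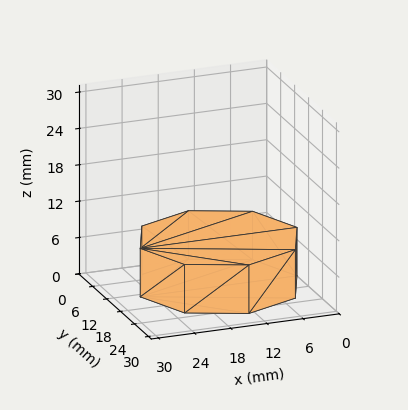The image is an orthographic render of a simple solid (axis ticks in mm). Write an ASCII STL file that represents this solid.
Reading the render: the shape is a regular 8-sided prism (a cylinder approximated with 8 flat sides), circumscribed radius ≈ 13 mm, height ≈ 8 mm (dimensions read to the nearest mm from the axis ticks). For the STL, each face is triangulated and given an outward normal.

solid part
  facet normal 0.0000 0.0000 -1.0000
    outer loop
      vertex 13.00 26.00 0.00
      vertex 22.19 22.19 0.00
      vertex 26.00 13.00 0.00
    endloop
  endfacet
  facet normal 0.0000 0.0000 -1.0000
    outer loop
      vertex 3.81 22.19 0.00
      vertex 13.00 26.00 0.00
      vertex 26.00 13.00 0.00
    endloop
  endfacet
  facet normal 0.0000 0.0000 -1.0000
    outer loop
      vertex 0.00 13.00 0.00
      vertex 3.81 22.19 0.00
      vertex 26.00 13.00 0.00
    endloop
  endfacet
  facet normal 0.0000 0.0000 -1.0000
    outer loop
      vertex 3.81 3.81 0.00
      vertex 0.00 13.00 0.00
      vertex 26.00 13.00 0.00
    endloop
  endfacet
  facet normal 0.0000 0.0000 -1.0000
    outer loop
      vertex 13.00 0.00 0.00
      vertex 3.81 3.81 0.00
      vertex 26.00 13.00 0.00
    endloop
  endfacet
  facet normal 0.0000 0.0000 -1.0000
    outer loop
      vertex 22.19 3.81 0.00
      vertex 13.00 0.00 0.00
      vertex 26.00 13.00 0.00
    endloop
  endfacet
  facet normal 0.0000 0.0000 1.0000
    outer loop
      vertex 26.00 13.00 8.00
      vertex 22.19 22.19 8.00
      vertex 13.00 26.00 8.00
    endloop
  endfacet
  facet normal 0.0000 0.0000 1.0000
    outer loop
      vertex 26.00 13.00 8.00
      vertex 13.00 26.00 8.00
      vertex 3.81 22.19 8.00
    endloop
  endfacet
  facet normal 0.0000 0.0000 1.0000
    outer loop
      vertex 26.00 13.00 8.00
      vertex 3.81 22.19 8.00
      vertex 0.00 13.00 8.00
    endloop
  endfacet
  facet normal 0.0000 0.0000 1.0000
    outer loop
      vertex 26.00 13.00 8.00
      vertex 0.00 13.00 8.00
      vertex 3.81 3.81 8.00
    endloop
  endfacet
  facet normal 0.0000 0.0000 1.0000
    outer loop
      vertex 26.00 13.00 8.00
      vertex 3.81 3.81 8.00
      vertex 13.00 0.00 8.00
    endloop
  endfacet
  facet normal 0.0000 0.0000 1.0000
    outer loop
      vertex 26.00 13.00 8.00
      vertex 13.00 0.00 8.00
      vertex 22.19 3.81 8.00
    endloop
  endfacet
  facet normal 0.9238 0.3830 0.0000
    outer loop
      vertex 26.00 13.00 0.00
      vertex 22.19 22.19 0.00
      vertex 22.19 22.19 8.00
    endloop
  endfacet
  facet normal 0.9238 0.3830 0.0000
    outer loop
      vertex 26.00 13.00 0.00
      vertex 22.19 22.19 8.00
      vertex 26.00 13.00 8.00
    endloop
  endfacet
  facet normal 0.3830 0.9238 0.0000
    outer loop
      vertex 22.19 22.19 0.00
      vertex 13.00 26.00 0.00
      vertex 13.00 26.00 8.00
    endloop
  endfacet
  facet normal 0.3830 0.9238 0.0000
    outer loop
      vertex 22.19 22.19 0.00
      vertex 13.00 26.00 8.00
      vertex 22.19 22.19 8.00
    endloop
  endfacet
  facet normal -0.3830 0.9238 0.0000
    outer loop
      vertex 13.00 26.00 0.00
      vertex 3.81 22.19 0.00
      vertex 3.81 22.19 8.00
    endloop
  endfacet
  facet normal -0.3830 0.9238 0.0000
    outer loop
      vertex 13.00 26.00 0.00
      vertex 3.81 22.19 8.00
      vertex 13.00 26.00 8.00
    endloop
  endfacet
  facet normal -0.9238 0.3830 0.0000
    outer loop
      vertex 3.81 22.19 0.00
      vertex 0.00 13.00 0.00
      vertex 0.00 13.00 8.00
    endloop
  endfacet
  facet normal -0.9238 0.3830 0.0000
    outer loop
      vertex 3.81 22.19 0.00
      vertex 0.00 13.00 8.00
      vertex 3.81 22.19 8.00
    endloop
  endfacet
  facet normal -0.9238 -0.3830 0.0000
    outer loop
      vertex 0.00 13.00 0.00
      vertex 3.81 3.81 0.00
      vertex 3.81 3.81 8.00
    endloop
  endfacet
  facet normal -0.9238 -0.3830 0.0000
    outer loop
      vertex 0.00 13.00 0.00
      vertex 3.81 3.81 8.00
      vertex 0.00 13.00 8.00
    endloop
  endfacet
  facet normal -0.3830 -0.9238 0.0000
    outer loop
      vertex 3.81 3.81 0.00
      vertex 13.00 0.00 0.00
      vertex 13.00 0.00 8.00
    endloop
  endfacet
  facet normal -0.3830 -0.9238 0.0000
    outer loop
      vertex 3.81 3.81 0.00
      vertex 13.00 0.00 8.00
      vertex 3.81 3.81 8.00
    endloop
  endfacet
  facet normal 0.3830 -0.9238 0.0000
    outer loop
      vertex 13.00 0.00 0.00
      vertex 22.19 3.81 0.00
      vertex 22.19 3.81 8.00
    endloop
  endfacet
  facet normal 0.3830 -0.9238 0.0000
    outer loop
      vertex 13.00 0.00 0.00
      vertex 22.19 3.81 8.00
      vertex 13.00 0.00 8.00
    endloop
  endfacet
  facet normal 0.9238 -0.3830 0.0000
    outer loop
      vertex 22.19 3.81 0.00
      vertex 26.00 13.00 0.00
      vertex 26.00 13.00 8.00
    endloop
  endfacet
  facet normal 0.9238 -0.3830 0.0000
    outer loop
      vertex 22.19 3.81 0.00
      vertex 26.00 13.00 8.00
      vertex 22.19 3.81 8.00
    endloop
  endfacet
endsolid part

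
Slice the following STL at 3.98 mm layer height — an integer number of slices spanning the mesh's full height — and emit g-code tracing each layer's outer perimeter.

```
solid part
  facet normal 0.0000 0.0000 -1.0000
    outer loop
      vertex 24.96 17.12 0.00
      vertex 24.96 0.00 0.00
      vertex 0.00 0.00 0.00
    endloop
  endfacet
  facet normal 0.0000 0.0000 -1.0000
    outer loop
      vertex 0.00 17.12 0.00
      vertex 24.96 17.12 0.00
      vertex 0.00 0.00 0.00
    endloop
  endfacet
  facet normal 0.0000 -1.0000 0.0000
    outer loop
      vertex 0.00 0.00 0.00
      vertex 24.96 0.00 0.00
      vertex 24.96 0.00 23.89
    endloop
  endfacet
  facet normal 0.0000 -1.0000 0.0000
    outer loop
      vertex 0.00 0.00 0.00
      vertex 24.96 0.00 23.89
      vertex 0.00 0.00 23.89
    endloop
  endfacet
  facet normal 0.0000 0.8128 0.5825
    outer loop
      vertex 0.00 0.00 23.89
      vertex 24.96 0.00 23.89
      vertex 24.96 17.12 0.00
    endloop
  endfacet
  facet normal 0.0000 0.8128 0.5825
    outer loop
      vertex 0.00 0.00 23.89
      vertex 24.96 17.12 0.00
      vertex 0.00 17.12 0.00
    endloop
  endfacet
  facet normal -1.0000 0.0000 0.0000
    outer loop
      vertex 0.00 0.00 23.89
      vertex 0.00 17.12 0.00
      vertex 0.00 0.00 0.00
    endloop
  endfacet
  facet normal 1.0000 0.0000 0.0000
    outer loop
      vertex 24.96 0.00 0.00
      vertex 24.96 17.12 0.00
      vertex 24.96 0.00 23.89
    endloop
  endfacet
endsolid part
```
; perimeter-only toolpath
G21 ; units = mm
G90 ; absolute positioning
G28 ; home
; layer 1
G0 Z3.98
G0 X0.00 Y0.00
G1 X24.96 Y0.00
G1 X24.96 Y14.27
G1 X0.00 Y14.27
G1 X0.00 Y0.00
; layer 2
G0 Z7.96
G0 X0.00 Y0.00
G1 X24.96 Y0.00
G1 X24.96 Y11.41
G1 X0.00 Y11.41
G1 X0.00 Y0.00
; layer 3
G0 Z11.95
G0 X0.00 Y0.00
G1 X24.96 Y0.00
G1 X24.96 Y8.56
G1 X0.00 Y8.56
G1 X0.00 Y0.00
; layer 4
G0 Z15.93
G0 X0.00 Y0.00
G1 X24.96 Y0.00
G1 X24.96 Y5.71
G1 X0.00 Y5.71
G1 X0.00 Y0.00
; layer 5
G0 Z19.91
G0 X0.00 Y0.00
G1 X24.96 Y0.00
G1 X24.96 Y2.85
G1 X0.00 Y2.85
G1 X0.00 Y0.00
M2 ; end

The solid is a wedge (ramp): 25 × 17.1 mm base, rising to 23.9 mm along the y=0 edge and sloping linearly to z=0 at y=17.1. Slicing at Δz = 3.98 mm — 6 equal slices spanning the solid's height, so layer i sits at z = i·h/6 — gives 5 non-empty perimeters. Each is a 4-segment closed polygon; G0 lifts to the layer z and rapids to the start vertex, then G1 traces the edges. The cross-section shrinks linearly with z (the slice at the apex is degenerate and omitted).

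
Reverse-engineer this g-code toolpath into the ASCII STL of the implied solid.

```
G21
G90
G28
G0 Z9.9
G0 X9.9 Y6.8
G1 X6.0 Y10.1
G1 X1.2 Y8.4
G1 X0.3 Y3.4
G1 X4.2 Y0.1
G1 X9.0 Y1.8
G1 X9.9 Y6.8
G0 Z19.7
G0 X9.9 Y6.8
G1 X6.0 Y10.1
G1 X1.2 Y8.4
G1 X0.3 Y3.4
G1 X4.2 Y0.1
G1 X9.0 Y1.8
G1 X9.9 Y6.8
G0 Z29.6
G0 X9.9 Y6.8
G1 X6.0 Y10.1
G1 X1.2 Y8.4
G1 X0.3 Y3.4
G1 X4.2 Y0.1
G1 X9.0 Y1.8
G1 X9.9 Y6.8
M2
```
solid part
  facet normal 0.0000 0.0000 -1.0000
    outer loop
      vertex 1.2 8.4 0.0
      vertex 6.0 10.1 0.0
      vertex 9.9 6.8 0.0
    endloop
  endfacet
  facet normal 0.0000 0.0000 -1.0000
    outer loop
      vertex 0.3 3.4 0.0
      vertex 1.2 8.4 0.0
      vertex 9.9 6.8 0.0
    endloop
  endfacet
  facet normal 0.0000 0.0000 -1.0000
    outer loop
      vertex 4.2 0.1 0.0
      vertex 0.3 3.4 0.0
      vertex 9.9 6.8 0.0
    endloop
  endfacet
  facet normal 0.0000 0.0000 -1.0000
    outer loop
      vertex 9.0 1.8 0.0
      vertex 4.2 0.1 0.0
      vertex 9.9 6.8 0.0
    endloop
  endfacet
  facet normal 0.0000 0.0000 1.0000
    outer loop
      vertex 9.9 6.8 29.6
      vertex 6.0 10.1 29.6
      vertex 1.2 8.4 29.6
    endloop
  endfacet
  facet normal 0.0000 0.0000 1.0000
    outer loop
      vertex 9.9 6.8 29.6
      vertex 1.2 8.4 29.6
      vertex 0.3 3.4 29.6
    endloop
  endfacet
  facet normal 0.0000 0.0000 1.0000
    outer loop
      vertex 9.9 6.8 29.6
      vertex 0.3 3.4 29.6
      vertex 4.2 0.1 29.6
    endloop
  endfacet
  facet normal 0.0000 0.0000 1.0000
    outer loop
      vertex 9.9 6.8 29.6
      vertex 4.2 0.1 29.6
      vertex 9.0 1.8 29.6
    endloop
  endfacet
  facet normal 0.6459 0.7634 0.0000
    outer loop
      vertex 9.9 6.8 0.0
      vertex 6.0 10.1 0.0
      vertex 6.0 10.1 29.6
    endloop
  endfacet
  facet normal 0.6459 0.7634 0.0000
    outer loop
      vertex 9.9 6.8 0.0
      vertex 6.0 10.1 29.6
      vertex 9.9 6.8 29.6
    endloop
  endfacet
  facet normal -0.3338 0.9426 0.0000
    outer loop
      vertex 6.0 10.1 0.0
      vertex 1.2 8.4 0.0
      vertex 1.2 8.4 29.6
    endloop
  endfacet
  facet normal -0.3338 0.9426 0.0000
    outer loop
      vertex 6.0 10.1 0.0
      vertex 1.2 8.4 29.6
      vertex 6.0 10.1 29.6
    endloop
  endfacet
  facet normal -0.9842 0.1772 0.0000
    outer loop
      vertex 1.2 8.4 0.0
      vertex 0.3 3.4 0.0
      vertex 0.3 3.4 29.6
    endloop
  endfacet
  facet normal -0.9842 0.1772 0.0000
    outer loop
      vertex 1.2 8.4 0.0
      vertex 0.3 3.4 29.6
      vertex 1.2 8.4 29.6
    endloop
  endfacet
  facet normal -0.6459 -0.7634 0.0000
    outer loop
      vertex 0.3 3.4 0.0
      vertex 4.2 0.1 0.0
      vertex 4.2 0.1 29.6
    endloop
  endfacet
  facet normal -0.6459 -0.7634 0.0000
    outer loop
      vertex 0.3 3.4 0.0
      vertex 4.2 0.1 29.6
      vertex 0.3 3.4 29.6
    endloop
  endfacet
  facet normal 0.3338 -0.9426 0.0000
    outer loop
      vertex 4.2 0.1 0.0
      vertex 9.0 1.8 0.0
      vertex 9.0 1.8 29.6
    endloop
  endfacet
  facet normal 0.3338 -0.9426 0.0000
    outer loop
      vertex 4.2 0.1 0.0
      vertex 9.0 1.8 29.6
      vertex 4.2 0.1 29.6
    endloop
  endfacet
  facet normal 0.9842 -0.1772 0.0000
    outer loop
      vertex 9.0 1.8 0.0
      vertex 9.9 6.8 0.0
      vertex 9.9 6.8 29.6
    endloop
  endfacet
  facet normal 0.9842 -0.1772 0.0000
    outer loop
      vertex 9.0 1.8 0.0
      vertex 9.9 6.8 29.6
      vertex 9.0 1.8 29.6
    endloop
  endfacet
endsolid part

The G0 Z moves step by Δz≈9.9 mm. Every layer's G1 loop is the same polygon, so the solid is a straight extrusion of it from z=0 to z≈29.6. Closing with flat bottom and top caps and triangulating gives 20 facets — a regular 6-sided prism (a cylinder approximated with 6 flat sides), circumscribed radius ≈ 5.1 mm, height ≈ 29.6 mm.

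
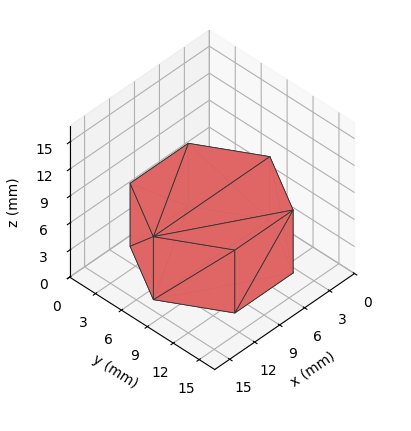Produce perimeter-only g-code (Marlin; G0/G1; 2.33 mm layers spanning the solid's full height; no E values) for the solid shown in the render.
Reading the render: the shape is a regular 6-sided prism (a cylinder approximated with 6 flat sides), circumscribed radius ≈ 7 mm, height ≈ 7 mm (dimensions read to the nearest mm from the axis ticks). For the g-code, the solid's height is divided into equal slices at the stated Δz and each level perimeter traced with G1 moves after a G0 lift.

; perimeter-only toolpath
G21 ; units = mm
G90 ; absolute positioning
G28 ; home
; layer 1
G0 Z2.33
G0 X14.00 Y7.00
G1 X10.50 Y13.06
G1 X3.50 Y13.06
G1 X0.00 Y7.00
G1 X3.50 Y0.94
G1 X10.50 Y0.94
G1 X14.00 Y7.00
; layer 2
G0 Z4.67
G0 X14.00 Y7.00
G1 X10.50 Y13.06
G1 X3.50 Y13.06
G1 X0.00 Y7.00
G1 X3.50 Y0.94
G1 X10.50 Y0.94
G1 X14.00 Y7.00
; layer 3
G0 Z7.00
G0 X14.00 Y7.00
G1 X10.50 Y13.06
G1 X3.50 Y13.06
G1 X0.00 Y7.00
G1 X3.50 Y0.94
G1 X10.50 Y0.94
G1 X14.00 Y7.00
M2 ; end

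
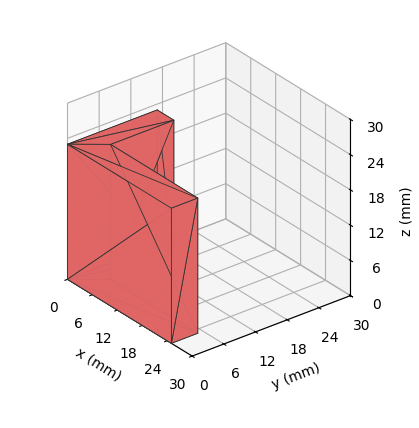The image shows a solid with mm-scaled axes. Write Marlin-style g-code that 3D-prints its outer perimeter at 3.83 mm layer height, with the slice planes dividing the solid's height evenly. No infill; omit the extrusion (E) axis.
Reading the render: the shape is an L-shaped prism: outer 25 × 17 mm, arm thicknesses ≈ 5 mm (horizontal) and 4 mm (vertical), extruded 23 mm in z (dimensions read to the nearest mm from the axis ticks). For the g-code, the solid's height is divided into equal slices at the stated Δz and each level perimeter traced with G1 moves after a G0 lift.

; perimeter-only toolpath
G21 ; units = mm
G90 ; absolute positioning
G28 ; home
; layer 1
G0 Z3.83
G0 X0.00 Y0.00
G1 X25.00 Y0.00
G1 X25.00 Y5.00
G1 X4.00 Y5.00
G1 X4.00 Y17.00
G1 X0.00 Y17.00
G1 X0.00 Y0.00
; layer 2
G0 Z7.67
G0 X0.00 Y0.00
G1 X25.00 Y0.00
G1 X25.00 Y5.00
G1 X4.00 Y5.00
G1 X4.00 Y17.00
G1 X0.00 Y17.00
G1 X0.00 Y0.00
; layer 3
G0 Z11.50
G0 X0.00 Y0.00
G1 X25.00 Y0.00
G1 X25.00 Y5.00
G1 X4.00 Y5.00
G1 X4.00 Y17.00
G1 X0.00 Y17.00
G1 X0.00 Y0.00
; layer 4
G0 Z15.33
G0 X0.00 Y0.00
G1 X25.00 Y0.00
G1 X25.00 Y5.00
G1 X4.00 Y5.00
G1 X4.00 Y17.00
G1 X0.00 Y17.00
G1 X0.00 Y0.00
; layer 5
G0 Z19.17
G0 X0.00 Y0.00
G1 X25.00 Y0.00
G1 X25.00 Y5.00
G1 X4.00 Y5.00
G1 X4.00 Y17.00
G1 X0.00 Y17.00
G1 X0.00 Y0.00
; layer 6
G0 Z23.00
G0 X0.00 Y0.00
G1 X25.00 Y0.00
G1 X25.00 Y5.00
G1 X4.00 Y5.00
G1 X4.00 Y17.00
G1 X0.00 Y17.00
G1 X0.00 Y0.00
M2 ; end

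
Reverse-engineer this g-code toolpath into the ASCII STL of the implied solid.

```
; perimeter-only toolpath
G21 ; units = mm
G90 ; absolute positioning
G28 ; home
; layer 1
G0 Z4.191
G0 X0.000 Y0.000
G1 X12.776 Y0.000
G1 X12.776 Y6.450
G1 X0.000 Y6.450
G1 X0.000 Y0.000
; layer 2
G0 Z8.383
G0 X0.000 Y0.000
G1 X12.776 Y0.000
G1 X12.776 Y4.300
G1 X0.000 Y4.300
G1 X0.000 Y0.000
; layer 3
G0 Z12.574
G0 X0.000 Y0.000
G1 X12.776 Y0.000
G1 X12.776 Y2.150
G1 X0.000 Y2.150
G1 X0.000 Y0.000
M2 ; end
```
solid part
  facet normal 0.0000 0.0000 -1.0000
    outer loop
      vertex 12.776 8.600 0.000
      vertex 12.776 0.000 0.000
      vertex 0.000 0.000 0.000
    endloop
  endfacet
  facet normal 0.0000 0.0000 -1.0000
    outer loop
      vertex 0.000 8.600 0.000
      vertex 12.776 8.600 0.000
      vertex 0.000 0.000 0.000
    endloop
  endfacet
  facet normal 0.0000 -1.0000 0.0000
    outer loop
      vertex 0.000 0.000 0.000
      vertex 12.776 0.000 0.000
      vertex 12.776 0.000 16.765
    endloop
  endfacet
  facet normal 0.0000 -1.0000 0.0000
    outer loop
      vertex 0.000 0.000 0.000
      vertex 12.776 0.000 16.765
      vertex 0.000 0.000 16.765
    endloop
  endfacet
  facet normal 0.0000 0.8898 0.4564
    outer loop
      vertex 0.000 0.000 16.765
      vertex 12.776 0.000 16.765
      vertex 12.776 8.600 0.000
    endloop
  endfacet
  facet normal 0.0000 0.8898 0.4564
    outer loop
      vertex 0.000 0.000 16.765
      vertex 12.776 8.600 0.000
      vertex 0.000 8.600 0.000
    endloop
  endfacet
  facet normal -1.0000 0.0000 0.0000
    outer loop
      vertex 0.000 0.000 16.765
      vertex 0.000 8.600 0.000
      vertex 0.000 0.000 0.000
    endloop
  endfacet
  facet normal 1.0000 0.0000 0.0000
    outer loop
      vertex 12.776 0.000 0.000
      vertex 12.776 8.600 0.000
      vertex 12.776 0.000 16.765
    endloop
  endfacet
endsolid part

The G0 Z moves step by Δz≈4.191 mm. The G1 loops shrink linearly with z, so the solid tapers from its base footprint up to z≈16.8. Closing with a flat bottom cap and the tapered top and triangulating gives 8 facets — a wedge (ramp): 12.8 × 8.6 mm base, rising to 16.8 mm along the y=0 edge and sloping linearly to z=0 at y=8.6.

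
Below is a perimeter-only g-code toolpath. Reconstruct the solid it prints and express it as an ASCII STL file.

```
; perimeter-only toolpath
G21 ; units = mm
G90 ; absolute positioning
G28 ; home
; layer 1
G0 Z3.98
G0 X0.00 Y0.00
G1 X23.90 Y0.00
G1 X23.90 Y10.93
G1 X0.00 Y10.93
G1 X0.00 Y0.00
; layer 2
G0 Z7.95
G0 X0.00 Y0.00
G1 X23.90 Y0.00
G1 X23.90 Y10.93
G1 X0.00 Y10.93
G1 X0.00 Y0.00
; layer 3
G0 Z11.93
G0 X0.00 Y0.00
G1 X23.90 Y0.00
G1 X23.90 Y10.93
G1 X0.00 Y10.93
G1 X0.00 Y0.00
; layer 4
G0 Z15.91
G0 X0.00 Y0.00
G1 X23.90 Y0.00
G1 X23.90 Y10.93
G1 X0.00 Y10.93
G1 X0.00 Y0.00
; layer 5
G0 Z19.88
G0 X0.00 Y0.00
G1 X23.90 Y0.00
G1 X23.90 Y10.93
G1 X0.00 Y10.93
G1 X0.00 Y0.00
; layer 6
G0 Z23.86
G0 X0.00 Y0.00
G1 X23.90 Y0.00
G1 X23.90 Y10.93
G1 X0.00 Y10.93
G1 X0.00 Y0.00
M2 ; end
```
solid part
  facet normal 0.0000 0.0000 -1.0000
    outer loop
      vertex 23.90 10.93 0.00
      vertex 23.90 0.00 0.00
      vertex 0.00 0.00 0.00
    endloop
  endfacet
  facet normal 0.0000 0.0000 -1.0000
    outer loop
      vertex 0.00 10.93 0.00
      vertex 23.90 10.93 0.00
      vertex 0.00 0.00 0.00
    endloop
  endfacet
  facet normal 0.0000 0.0000 1.0000
    outer loop
      vertex 0.00 0.00 23.86
      vertex 23.90 0.00 23.86
      vertex 23.90 10.93 23.86
    endloop
  endfacet
  facet normal 0.0000 0.0000 1.0000
    outer loop
      vertex 0.00 0.00 23.86
      vertex 23.90 10.93 23.86
      vertex 0.00 10.93 23.86
    endloop
  endfacet
  facet normal 0.0000 -1.0000 0.0000
    outer loop
      vertex 0.00 0.00 0.00
      vertex 23.90 0.00 0.00
      vertex 23.90 0.00 23.86
    endloop
  endfacet
  facet normal 0.0000 -1.0000 0.0000
    outer loop
      vertex 0.00 0.00 0.00
      vertex 23.90 0.00 23.86
      vertex 0.00 0.00 23.86
    endloop
  endfacet
  facet normal 0.0000 1.0000 0.0000
    outer loop
      vertex 23.90 10.93 23.86
      vertex 23.90 10.93 0.00
      vertex 0.00 10.93 0.00
    endloop
  endfacet
  facet normal 0.0000 1.0000 0.0000
    outer loop
      vertex 0.00 10.93 23.86
      vertex 23.90 10.93 23.86
      vertex 0.00 10.93 0.00
    endloop
  endfacet
  facet normal -1.0000 0.0000 0.0000
    outer loop
      vertex 0.00 10.93 23.86
      vertex 0.00 10.93 0.00
      vertex 0.00 0.00 0.00
    endloop
  endfacet
  facet normal -1.0000 0.0000 0.0000
    outer loop
      vertex 0.00 0.00 23.86
      vertex 0.00 10.93 23.86
      vertex 0.00 0.00 0.00
    endloop
  endfacet
  facet normal 1.0000 0.0000 0.0000
    outer loop
      vertex 23.90 0.00 0.00
      vertex 23.90 10.93 0.00
      vertex 23.90 10.93 23.86
    endloop
  endfacet
  facet normal 1.0000 0.0000 0.0000
    outer loop
      vertex 23.90 0.00 0.00
      vertex 23.90 10.93 23.86
      vertex 23.90 0.00 23.86
    endloop
  endfacet
endsolid part

The G0 Z moves step by Δz≈3.98 mm. Every layer's G1 loop is the same polygon, so the solid is a straight extrusion of it from z=0 to z≈23.9. Closing with flat bottom and top caps and triangulating gives 12 facets — a rectangular box, roughly 23.9 × 10.9 mm footprint and 23.9 mm tall.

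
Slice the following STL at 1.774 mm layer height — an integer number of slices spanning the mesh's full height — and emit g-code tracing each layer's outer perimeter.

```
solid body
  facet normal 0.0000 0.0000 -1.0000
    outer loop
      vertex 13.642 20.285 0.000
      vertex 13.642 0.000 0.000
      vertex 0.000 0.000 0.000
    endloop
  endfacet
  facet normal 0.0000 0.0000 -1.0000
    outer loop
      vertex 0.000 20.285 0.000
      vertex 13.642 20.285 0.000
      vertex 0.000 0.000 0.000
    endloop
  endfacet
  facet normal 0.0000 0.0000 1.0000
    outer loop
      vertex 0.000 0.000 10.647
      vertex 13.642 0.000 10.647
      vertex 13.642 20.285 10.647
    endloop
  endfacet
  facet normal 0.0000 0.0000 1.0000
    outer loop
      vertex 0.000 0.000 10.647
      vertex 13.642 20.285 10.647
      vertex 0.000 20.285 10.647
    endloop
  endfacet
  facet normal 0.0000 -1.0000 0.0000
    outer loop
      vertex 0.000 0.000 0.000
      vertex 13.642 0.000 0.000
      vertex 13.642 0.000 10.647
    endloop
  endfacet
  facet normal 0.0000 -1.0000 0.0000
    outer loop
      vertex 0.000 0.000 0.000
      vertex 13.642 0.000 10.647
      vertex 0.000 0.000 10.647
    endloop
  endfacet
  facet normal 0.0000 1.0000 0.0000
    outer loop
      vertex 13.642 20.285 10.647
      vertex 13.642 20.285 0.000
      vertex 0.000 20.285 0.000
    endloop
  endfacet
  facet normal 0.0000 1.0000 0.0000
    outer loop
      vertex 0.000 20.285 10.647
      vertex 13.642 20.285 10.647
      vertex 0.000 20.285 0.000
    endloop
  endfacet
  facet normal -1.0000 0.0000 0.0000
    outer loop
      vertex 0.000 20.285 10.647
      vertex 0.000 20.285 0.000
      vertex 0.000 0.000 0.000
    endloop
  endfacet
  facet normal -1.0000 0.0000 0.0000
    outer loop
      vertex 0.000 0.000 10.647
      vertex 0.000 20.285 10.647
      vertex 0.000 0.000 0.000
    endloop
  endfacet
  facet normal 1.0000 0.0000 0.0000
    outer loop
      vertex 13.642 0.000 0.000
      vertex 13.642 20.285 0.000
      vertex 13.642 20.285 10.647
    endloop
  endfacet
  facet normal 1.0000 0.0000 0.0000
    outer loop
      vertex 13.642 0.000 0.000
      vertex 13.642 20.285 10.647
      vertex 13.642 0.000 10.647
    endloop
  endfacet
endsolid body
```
; perimeter-only toolpath
G21 ; units = mm
G90 ; absolute positioning
G28 ; home
; layer 1
G0 Z1.774
G0 X0.000 Y0.000
G1 X13.642 Y0.000
G1 X13.642 Y20.285
G1 X0.000 Y20.285
G1 X0.000 Y0.000
; layer 2
G0 Z3.549
G0 X0.000 Y0.000
G1 X13.642 Y0.000
G1 X13.642 Y20.285
G1 X0.000 Y20.285
G1 X0.000 Y0.000
; layer 3
G0 Z5.324
G0 X0.000 Y0.000
G1 X13.642 Y0.000
G1 X13.642 Y20.285
G1 X0.000 Y20.285
G1 X0.000 Y0.000
; layer 4
G0 Z7.098
G0 X0.000 Y0.000
G1 X13.642 Y0.000
G1 X13.642 Y20.285
G1 X0.000 Y20.285
G1 X0.000 Y0.000
; layer 5
G0 Z8.873
G0 X0.000 Y0.000
G1 X13.642 Y0.000
G1 X13.642 Y20.285
G1 X0.000 Y20.285
G1 X0.000 Y0.000
; layer 6
G0 Z10.647
G0 X0.000 Y0.000
G1 X13.642 Y0.000
G1 X13.642 Y20.285
G1 X0.000 Y20.285
G1 X0.000 Y0.000
M2 ; end

The solid is a rectangular box, roughly 13.6 × 20.3 mm footprint and 10.6 mm tall. Slicing at Δz = 1.774 mm — 6 equal slices spanning the solid's height, so layer i sits at z = i·h/6 — gives 6 non-empty perimeters. Each is a 4-segment closed polygon; G0 lifts to the layer z and rapids to the start vertex, then G1 traces the edges.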